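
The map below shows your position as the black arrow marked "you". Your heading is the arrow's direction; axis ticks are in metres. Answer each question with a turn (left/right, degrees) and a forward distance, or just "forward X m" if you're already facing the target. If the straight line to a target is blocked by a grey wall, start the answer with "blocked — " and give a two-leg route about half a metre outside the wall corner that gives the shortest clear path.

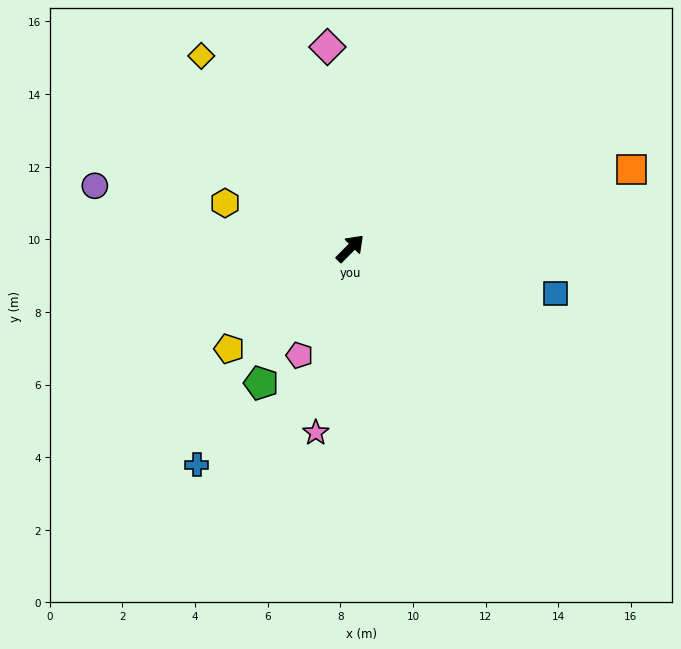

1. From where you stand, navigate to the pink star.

turn right 146°, forward 5.2 m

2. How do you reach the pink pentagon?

turn right 161°, forward 3.3 m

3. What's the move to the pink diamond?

turn left 51°, forward 5.6 m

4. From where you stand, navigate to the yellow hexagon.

turn left 115°, forward 3.7 m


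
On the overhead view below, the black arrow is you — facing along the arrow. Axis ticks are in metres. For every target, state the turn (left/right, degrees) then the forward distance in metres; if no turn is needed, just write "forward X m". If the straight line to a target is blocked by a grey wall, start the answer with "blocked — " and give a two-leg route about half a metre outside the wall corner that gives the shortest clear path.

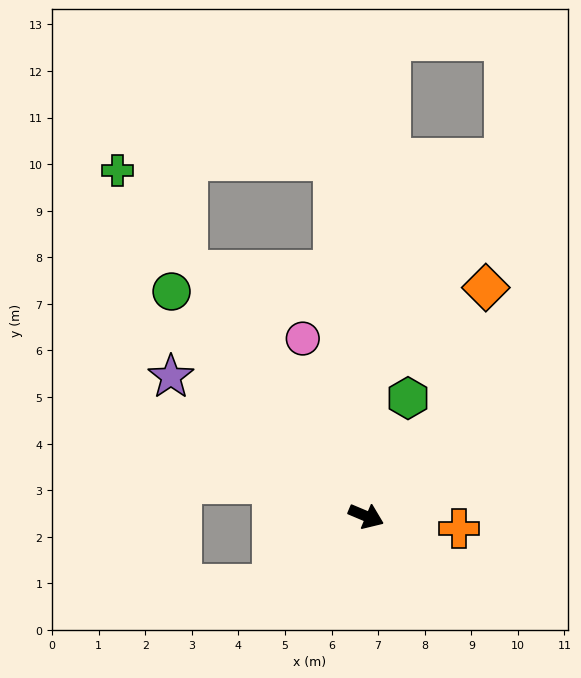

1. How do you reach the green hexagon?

turn left 93°, forward 2.7 m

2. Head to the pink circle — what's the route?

turn left 132°, forward 4.0 m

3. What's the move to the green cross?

turn left 149°, forward 9.1 m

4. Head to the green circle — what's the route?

turn left 154°, forward 6.4 m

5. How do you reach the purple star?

turn left 167°, forward 5.2 m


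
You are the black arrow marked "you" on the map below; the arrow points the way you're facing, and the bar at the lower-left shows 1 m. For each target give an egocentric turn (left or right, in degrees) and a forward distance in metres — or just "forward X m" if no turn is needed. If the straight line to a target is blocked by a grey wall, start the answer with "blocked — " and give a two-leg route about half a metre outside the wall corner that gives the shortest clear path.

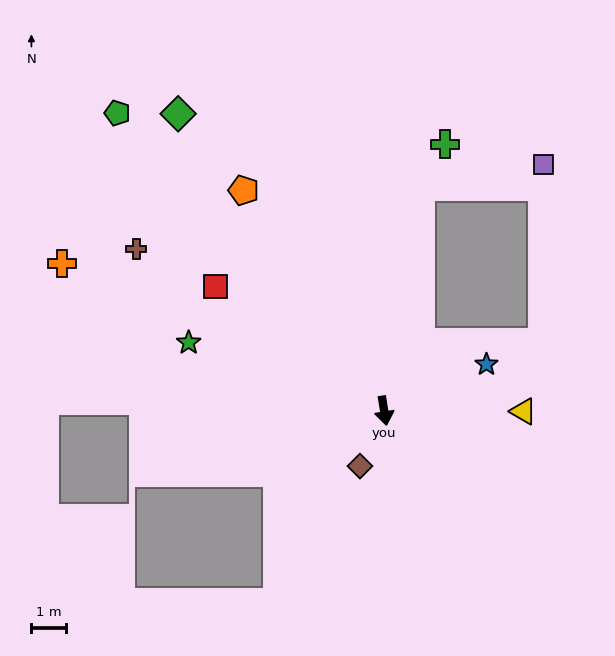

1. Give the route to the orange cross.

turn right 124°, forward 10.2 m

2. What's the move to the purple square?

blocked — turn left 162°, forward 6.5 m, then turn right 71°, forward 3.6 m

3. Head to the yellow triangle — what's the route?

turn left 81°, forward 4.0 m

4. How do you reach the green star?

turn right 118°, forward 6.0 m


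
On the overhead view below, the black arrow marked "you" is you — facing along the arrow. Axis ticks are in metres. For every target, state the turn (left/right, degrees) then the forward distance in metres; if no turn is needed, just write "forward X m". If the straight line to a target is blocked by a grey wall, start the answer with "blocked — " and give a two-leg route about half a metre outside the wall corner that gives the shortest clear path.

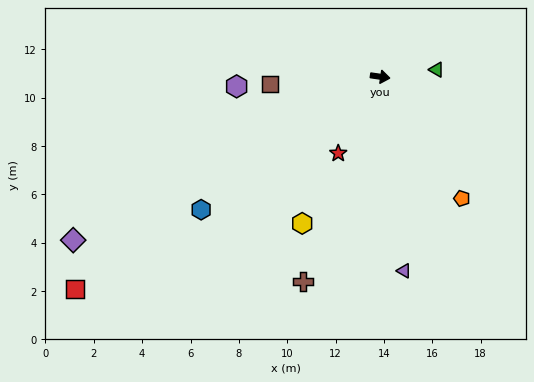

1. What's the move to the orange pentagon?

turn right 48°, forward 6.1 m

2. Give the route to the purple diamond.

turn right 144°, forward 14.4 m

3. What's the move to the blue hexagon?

turn right 135°, forward 9.2 m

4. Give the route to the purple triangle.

turn right 75°, forward 8.1 m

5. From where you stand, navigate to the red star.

turn right 110°, forward 3.6 m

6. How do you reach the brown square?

turn right 168°, forward 4.6 m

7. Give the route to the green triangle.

turn left 15°, forward 2.4 m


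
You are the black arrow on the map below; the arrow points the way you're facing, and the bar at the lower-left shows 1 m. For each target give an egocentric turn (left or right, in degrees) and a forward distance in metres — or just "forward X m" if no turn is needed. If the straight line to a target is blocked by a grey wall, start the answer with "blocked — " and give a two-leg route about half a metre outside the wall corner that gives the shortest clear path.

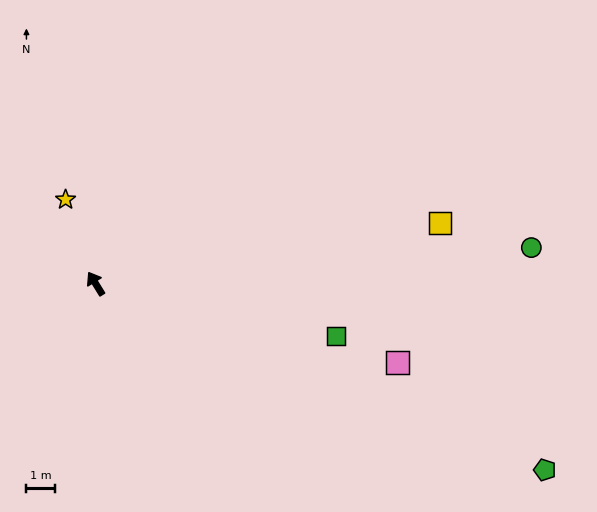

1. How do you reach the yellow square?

turn right 112°, forward 12.0 m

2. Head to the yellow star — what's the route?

turn right 12°, forward 3.1 m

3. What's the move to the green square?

turn right 134°, forward 8.5 m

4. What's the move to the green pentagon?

turn right 144°, forward 16.7 m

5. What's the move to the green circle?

turn right 117°, forward 15.0 m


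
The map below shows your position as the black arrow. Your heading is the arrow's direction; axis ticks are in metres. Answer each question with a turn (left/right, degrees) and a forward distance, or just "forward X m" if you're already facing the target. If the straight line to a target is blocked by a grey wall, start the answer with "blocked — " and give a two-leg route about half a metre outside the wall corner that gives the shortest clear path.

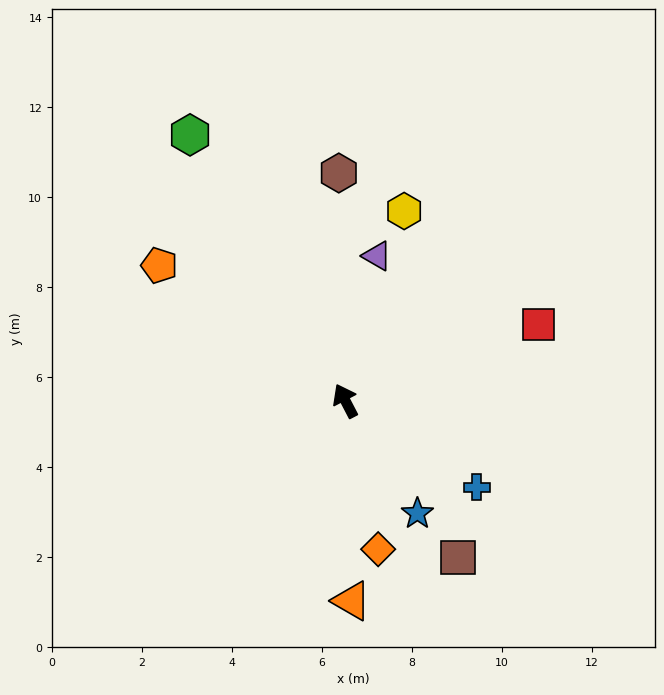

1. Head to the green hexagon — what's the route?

turn left 3°, forward 6.8 m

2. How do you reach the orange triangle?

turn left 154°, forward 4.4 m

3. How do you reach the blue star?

turn right 175°, forward 3.0 m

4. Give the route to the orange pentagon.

turn left 26°, forward 5.1 m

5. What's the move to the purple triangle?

turn right 40°, forward 3.3 m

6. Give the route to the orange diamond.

turn left 165°, forward 3.4 m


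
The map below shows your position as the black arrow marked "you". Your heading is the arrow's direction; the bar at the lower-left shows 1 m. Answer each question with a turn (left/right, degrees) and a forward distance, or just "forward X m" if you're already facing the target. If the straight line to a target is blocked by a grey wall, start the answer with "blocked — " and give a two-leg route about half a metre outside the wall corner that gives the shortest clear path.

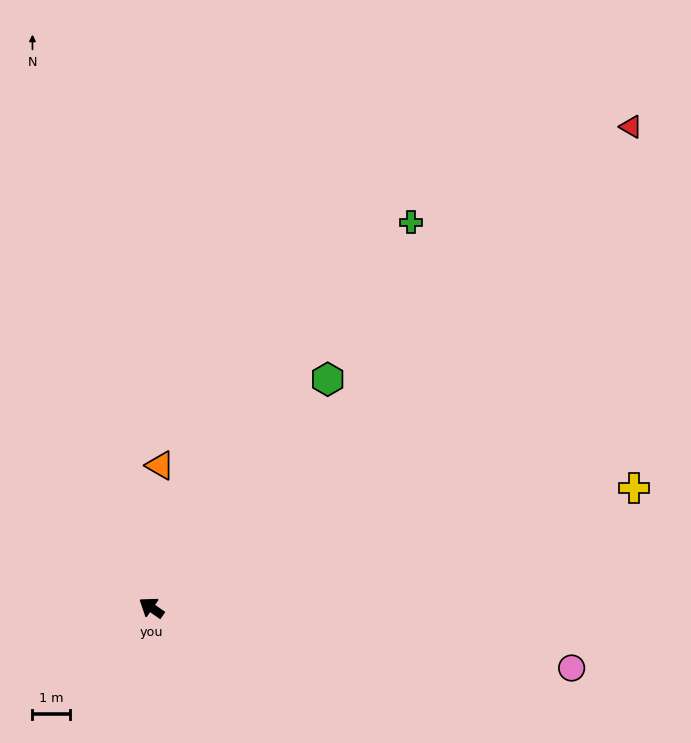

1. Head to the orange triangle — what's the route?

turn right 59°, forward 3.8 m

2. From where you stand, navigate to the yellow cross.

turn right 131°, forward 13.4 m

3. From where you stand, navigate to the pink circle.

turn right 153°, forward 11.4 m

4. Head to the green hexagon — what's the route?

turn right 93°, forward 7.8 m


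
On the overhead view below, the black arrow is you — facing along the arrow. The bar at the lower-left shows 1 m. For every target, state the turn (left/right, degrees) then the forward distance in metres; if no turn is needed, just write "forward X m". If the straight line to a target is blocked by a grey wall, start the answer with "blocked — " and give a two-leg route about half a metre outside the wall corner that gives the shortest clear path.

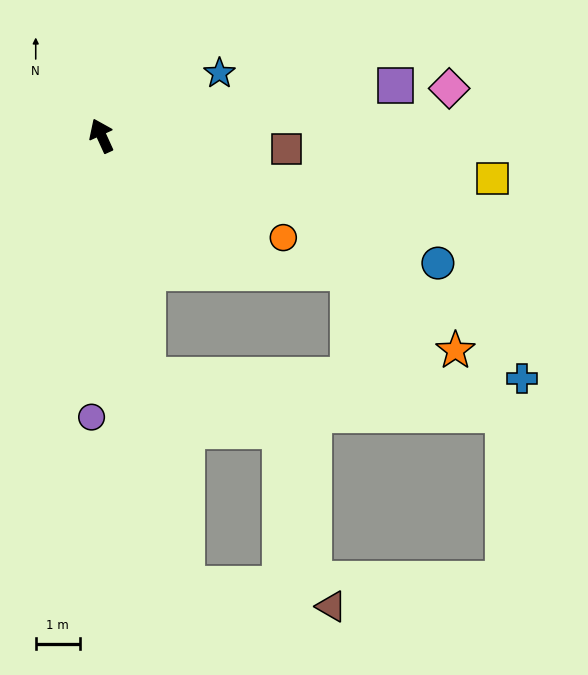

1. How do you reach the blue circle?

turn right 135°, forward 8.2 m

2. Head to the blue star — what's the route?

turn right 87°, forward 3.0 m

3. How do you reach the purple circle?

turn left 153°, forward 6.4 m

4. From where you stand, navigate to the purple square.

turn right 105°, forward 6.8 m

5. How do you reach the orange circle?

turn right 144°, forward 4.8 m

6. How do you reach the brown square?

turn right 119°, forward 4.2 m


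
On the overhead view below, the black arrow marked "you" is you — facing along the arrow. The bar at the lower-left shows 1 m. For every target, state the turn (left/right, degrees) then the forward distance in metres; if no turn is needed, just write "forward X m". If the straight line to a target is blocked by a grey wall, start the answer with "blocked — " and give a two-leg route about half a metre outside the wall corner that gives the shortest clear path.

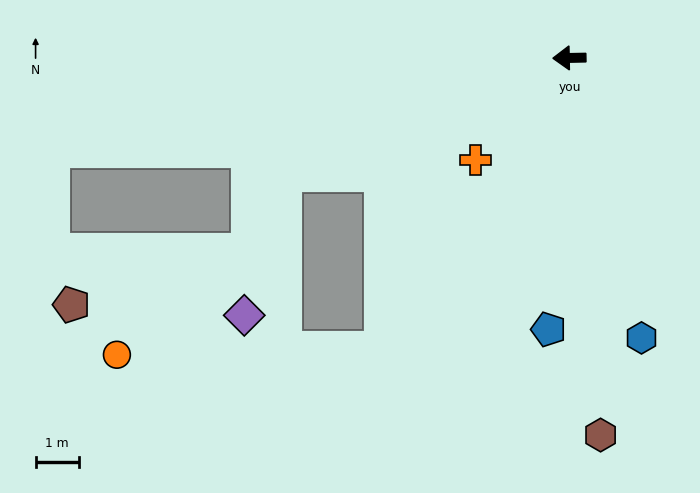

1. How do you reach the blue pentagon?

turn left 85°, forward 6.3 m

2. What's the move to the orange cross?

turn left 46°, forward 3.2 m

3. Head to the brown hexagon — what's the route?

turn left 94°, forward 8.8 m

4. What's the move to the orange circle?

blocked — turn left 56°, forward 8.1 m, then turn right 56°, forward 6.2 m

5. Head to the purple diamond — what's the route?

blocked — turn left 21°, forward 7.2 m, then turn left 52°, forward 3.4 m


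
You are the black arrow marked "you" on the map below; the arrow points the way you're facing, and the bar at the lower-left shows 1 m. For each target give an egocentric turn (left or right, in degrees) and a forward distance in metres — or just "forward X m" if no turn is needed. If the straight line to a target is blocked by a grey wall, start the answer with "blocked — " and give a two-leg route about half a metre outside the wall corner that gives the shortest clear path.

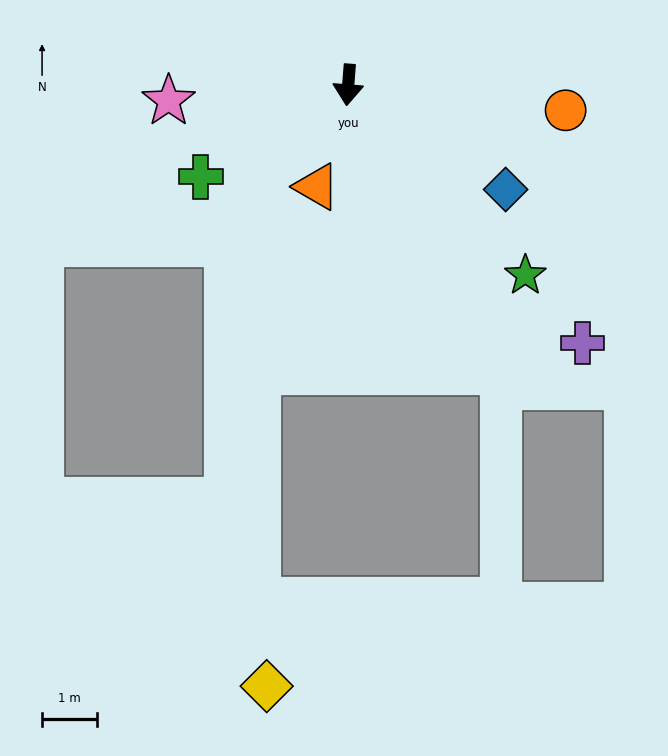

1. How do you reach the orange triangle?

turn right 13°, forward 2.0 m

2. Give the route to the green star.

turn left 47°, forward 4.8 m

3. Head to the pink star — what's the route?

turn right 80°, forward 3.3 m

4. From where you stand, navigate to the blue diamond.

turn left 61°, forward 3.5 m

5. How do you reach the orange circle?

turn left 88°, forward 4.0 m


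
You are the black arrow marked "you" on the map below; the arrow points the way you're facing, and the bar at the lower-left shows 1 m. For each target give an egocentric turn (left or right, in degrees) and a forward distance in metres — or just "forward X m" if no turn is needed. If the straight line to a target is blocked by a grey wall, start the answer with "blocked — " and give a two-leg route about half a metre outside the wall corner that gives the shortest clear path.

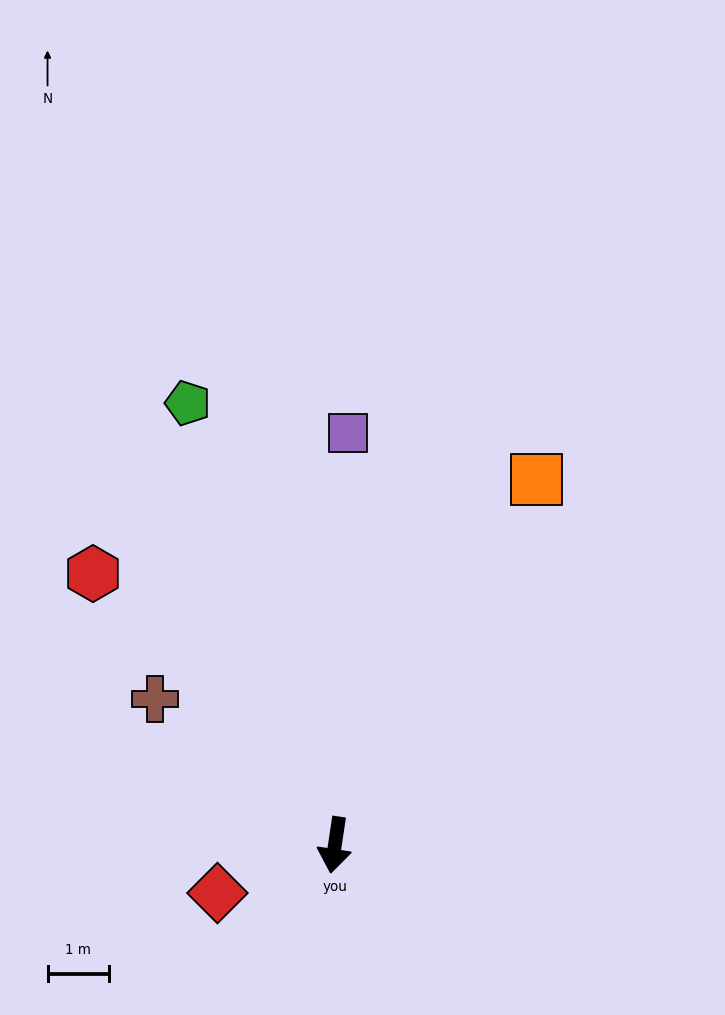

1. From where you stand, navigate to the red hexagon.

turn right 130°, forward 5.9 m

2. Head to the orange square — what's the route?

turn left 160°, forward 6.8 m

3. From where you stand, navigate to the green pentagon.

turn right 153°, forward 7.6 m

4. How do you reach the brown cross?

turn right 120°, forward 3.8 m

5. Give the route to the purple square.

turn right 173°, forward 6.7 m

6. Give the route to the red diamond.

turn right 59°, forward 2.1 m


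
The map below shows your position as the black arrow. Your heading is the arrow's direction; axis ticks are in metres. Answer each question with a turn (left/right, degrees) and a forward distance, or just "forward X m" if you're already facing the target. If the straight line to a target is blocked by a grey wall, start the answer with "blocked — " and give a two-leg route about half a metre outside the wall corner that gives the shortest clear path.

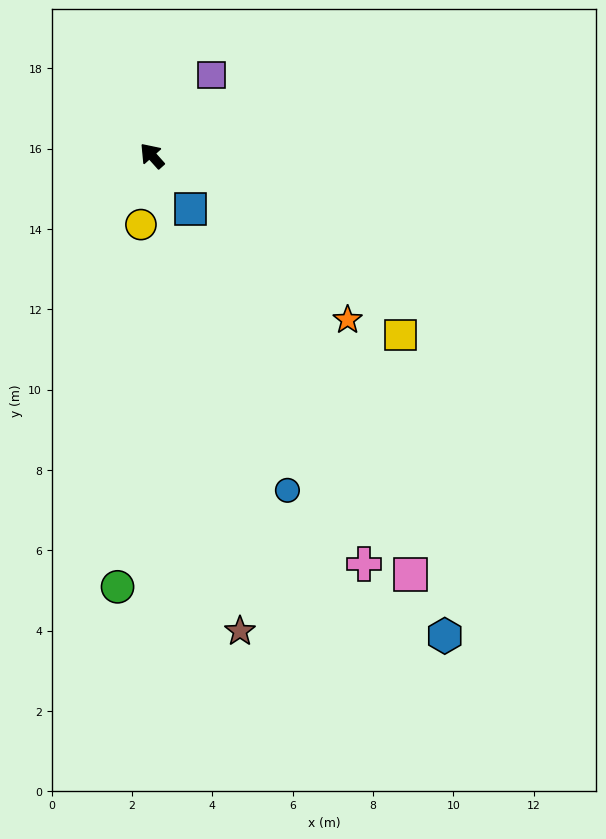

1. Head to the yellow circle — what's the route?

turn left 129°, forward 1.7 m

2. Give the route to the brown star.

turn left 149°, forward 12.0 m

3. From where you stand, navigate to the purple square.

turn right 78°, forward 2.5 m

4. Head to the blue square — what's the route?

turn left 174°, forward 1.6 m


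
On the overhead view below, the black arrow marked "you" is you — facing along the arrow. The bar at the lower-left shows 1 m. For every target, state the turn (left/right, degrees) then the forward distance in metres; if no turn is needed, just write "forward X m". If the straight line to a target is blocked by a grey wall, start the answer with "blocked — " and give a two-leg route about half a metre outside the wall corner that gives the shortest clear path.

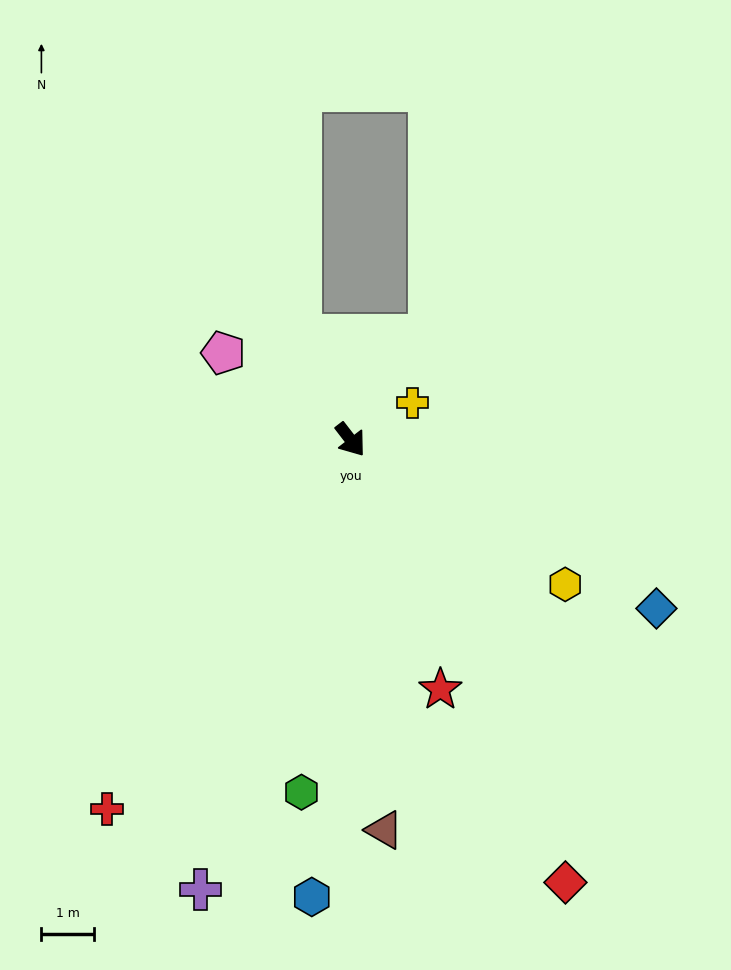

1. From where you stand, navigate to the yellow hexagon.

turn left 18°, forward 4.9 m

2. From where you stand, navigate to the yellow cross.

turn left 83°, forward 1.4 m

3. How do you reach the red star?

turn right 18°, forward 5.1 m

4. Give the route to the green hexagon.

turn right 46°, forward 6.8 m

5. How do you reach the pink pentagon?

turn right 162°, forward 2.9 m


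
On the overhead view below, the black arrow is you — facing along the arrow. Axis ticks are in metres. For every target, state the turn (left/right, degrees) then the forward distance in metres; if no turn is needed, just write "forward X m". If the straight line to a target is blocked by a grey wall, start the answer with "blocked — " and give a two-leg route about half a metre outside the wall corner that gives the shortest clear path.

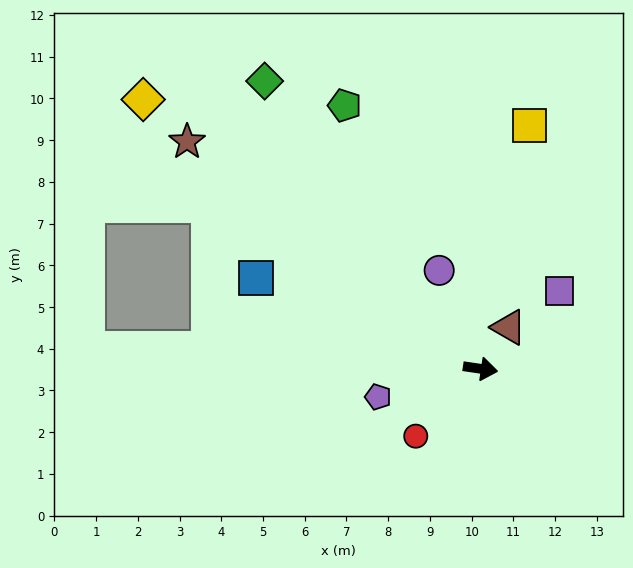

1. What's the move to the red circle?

turn right 125°, forward 2.2 m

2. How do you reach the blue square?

turn left 166°, forward 5.8 m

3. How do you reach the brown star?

turn left 151°, forward 8.9 m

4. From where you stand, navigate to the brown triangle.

turn left 64°, forward 1.2 m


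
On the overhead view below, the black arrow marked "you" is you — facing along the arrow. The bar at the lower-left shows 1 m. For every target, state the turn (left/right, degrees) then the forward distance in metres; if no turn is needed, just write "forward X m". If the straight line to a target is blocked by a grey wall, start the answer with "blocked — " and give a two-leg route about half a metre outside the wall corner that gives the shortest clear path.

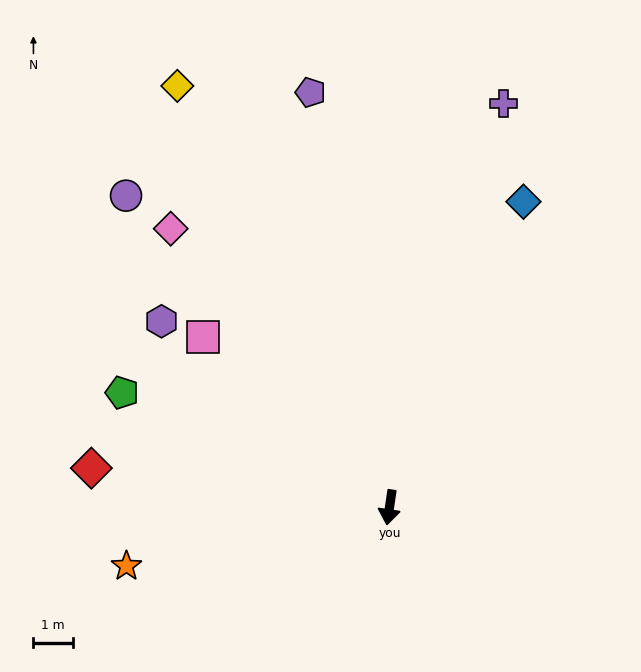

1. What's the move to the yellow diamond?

turn right 145°, forward 12.0 m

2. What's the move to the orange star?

turn right 69°, forward 6.8 m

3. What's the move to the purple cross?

turn left 173°, forward 10.6 m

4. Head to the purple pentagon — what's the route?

turn right 161°, forward 10.7 m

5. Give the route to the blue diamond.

turn left 165°, forward 8.5 m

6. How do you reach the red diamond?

turn right 89°, forward 7.6 m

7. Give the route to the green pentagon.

turn right 105°, forward 7.4 m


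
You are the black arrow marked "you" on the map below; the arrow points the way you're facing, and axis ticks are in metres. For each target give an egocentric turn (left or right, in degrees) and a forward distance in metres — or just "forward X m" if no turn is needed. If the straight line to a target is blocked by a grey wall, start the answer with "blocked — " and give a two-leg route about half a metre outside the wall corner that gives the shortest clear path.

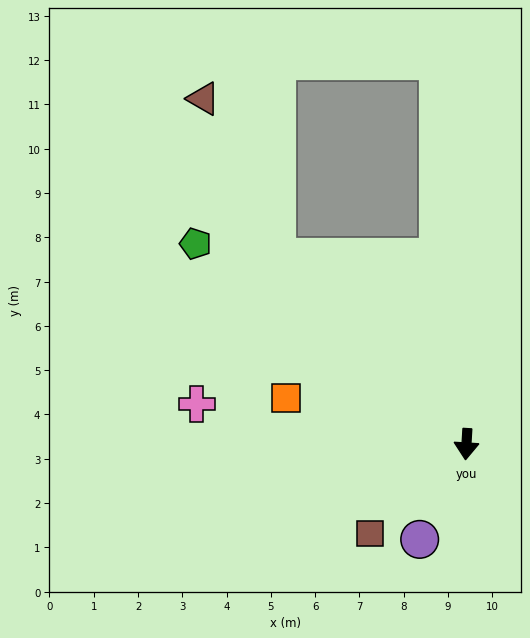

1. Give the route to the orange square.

turn right 101°, forward 4.2 m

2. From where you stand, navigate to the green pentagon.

turn right 123°, forward 7.6 m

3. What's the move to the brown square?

turn right 44°, forward 3.0 m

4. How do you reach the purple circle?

turn right 23°, forward 2.4 m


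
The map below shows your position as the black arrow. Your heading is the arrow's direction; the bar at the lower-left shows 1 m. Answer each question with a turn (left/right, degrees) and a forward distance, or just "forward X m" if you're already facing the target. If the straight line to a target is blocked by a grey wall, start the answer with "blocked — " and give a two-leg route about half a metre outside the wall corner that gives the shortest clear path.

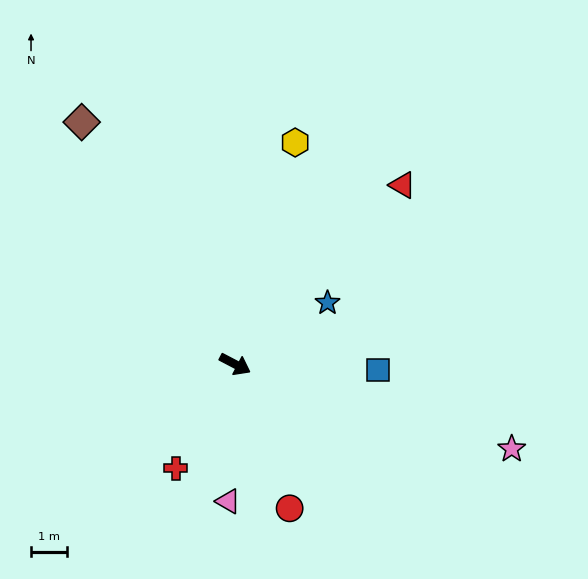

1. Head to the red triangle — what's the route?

turn left 75°, forward 6.7 m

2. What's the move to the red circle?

turn right 42°, forward 4.2 m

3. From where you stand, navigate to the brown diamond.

turn left 150°, forward 7.9 m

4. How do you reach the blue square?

turn left 25°, forward 3.9 m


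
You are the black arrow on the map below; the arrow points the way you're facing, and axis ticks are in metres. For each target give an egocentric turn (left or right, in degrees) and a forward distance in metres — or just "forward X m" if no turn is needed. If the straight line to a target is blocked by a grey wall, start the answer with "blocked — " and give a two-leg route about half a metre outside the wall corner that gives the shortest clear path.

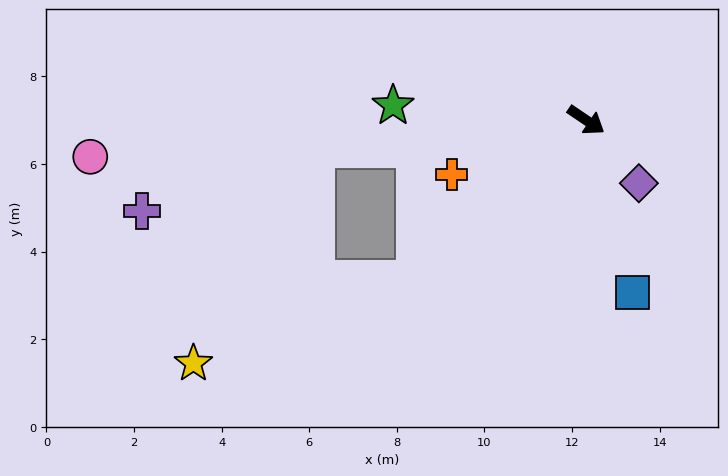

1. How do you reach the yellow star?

blocked — turn right 103°, forward 5.3 m, then turn right 22°, forward 5.4 m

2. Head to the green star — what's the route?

turn right 150°, forward 4.4 m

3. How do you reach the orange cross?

turn right 124°, forward 3.3 m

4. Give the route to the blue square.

turn right 41°, forward 4.1 m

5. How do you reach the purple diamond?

turn right 16°, forward 1.9 m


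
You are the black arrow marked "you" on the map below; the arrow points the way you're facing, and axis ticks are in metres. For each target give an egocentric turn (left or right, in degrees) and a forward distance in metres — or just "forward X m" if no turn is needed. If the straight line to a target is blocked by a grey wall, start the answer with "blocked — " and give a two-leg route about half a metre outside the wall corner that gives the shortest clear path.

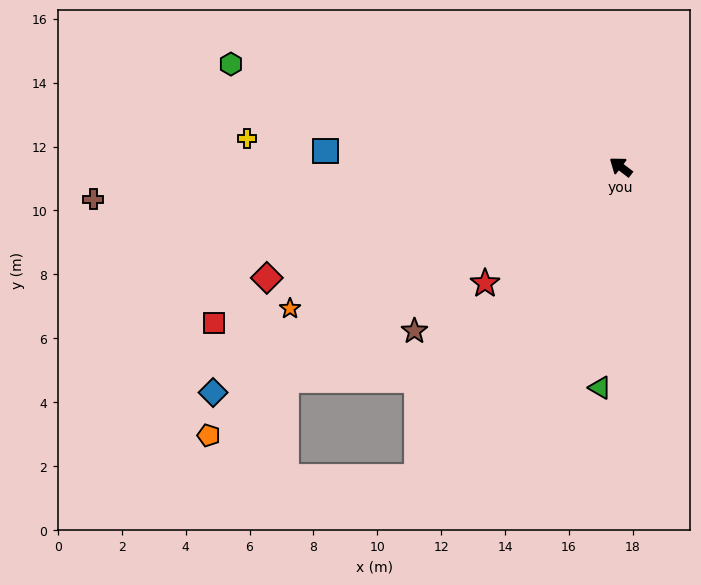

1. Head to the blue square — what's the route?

turn left 34°, forward 9.3 m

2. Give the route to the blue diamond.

turn left 66°, forward 14.6 m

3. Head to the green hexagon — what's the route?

turn left 23°, forward 12.6 m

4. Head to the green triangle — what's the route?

turn left 122°, forward 6.9 m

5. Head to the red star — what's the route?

turn left 78°, forward 5.6 m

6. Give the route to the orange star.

turn left 60°, forward 11.3 m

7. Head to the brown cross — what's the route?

turn left 41°, forward 16.5 m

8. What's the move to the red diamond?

turn left 55°, forward 11.6 m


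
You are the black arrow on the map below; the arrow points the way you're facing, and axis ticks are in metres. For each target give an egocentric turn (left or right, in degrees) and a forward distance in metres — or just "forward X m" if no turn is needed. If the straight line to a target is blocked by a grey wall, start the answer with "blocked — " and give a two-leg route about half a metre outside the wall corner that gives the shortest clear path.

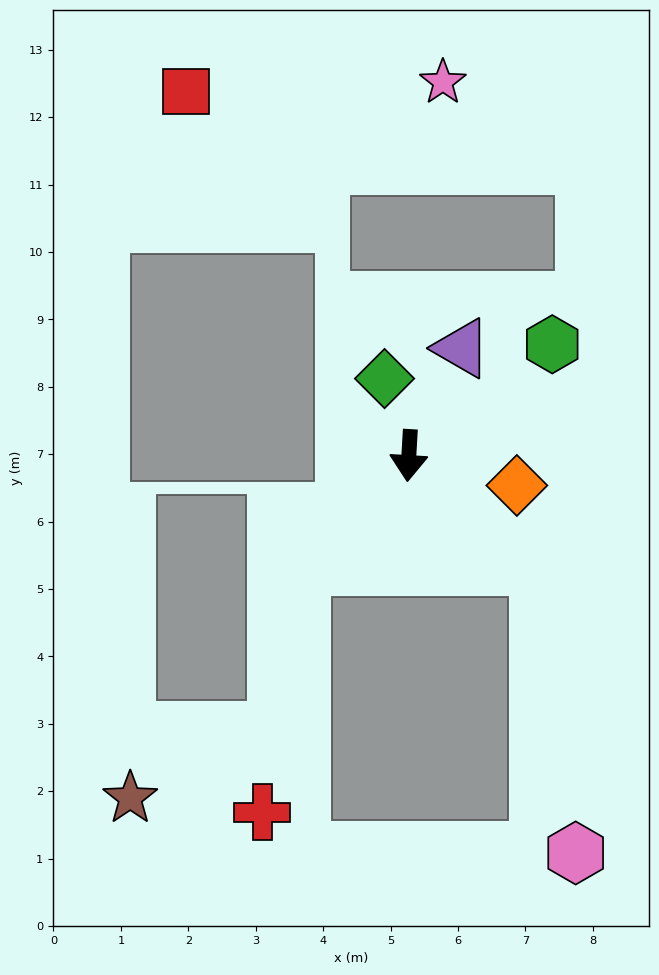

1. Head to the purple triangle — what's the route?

turn left 157°, forward 1.8 m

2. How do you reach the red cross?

blocked — turn right 41°, forward 2.3 m, then turn left 35°, forward 3.7 m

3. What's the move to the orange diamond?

turn left 78°, forward 1.7 m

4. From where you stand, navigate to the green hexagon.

turn left 131°, forward 2.7 m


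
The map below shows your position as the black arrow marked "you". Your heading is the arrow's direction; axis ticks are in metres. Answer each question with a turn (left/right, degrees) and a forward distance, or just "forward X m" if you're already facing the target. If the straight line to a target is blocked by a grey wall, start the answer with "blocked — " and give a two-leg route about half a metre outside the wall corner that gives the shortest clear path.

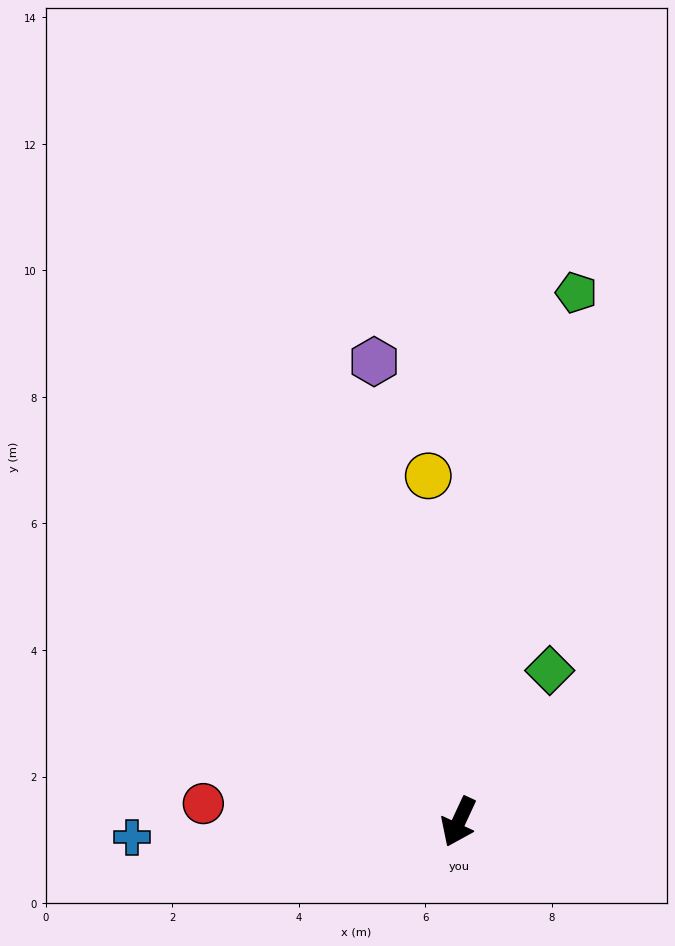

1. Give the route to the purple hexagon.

turn right 145°, forward 7.4 m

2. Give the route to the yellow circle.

turn right 150°, forward 5.5 m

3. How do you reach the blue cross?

turn right 62°, forward 5.2 m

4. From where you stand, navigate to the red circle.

turn right 69°, forward 4.0 m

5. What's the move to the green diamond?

turn left 174°, forward 2.8 m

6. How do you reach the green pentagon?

turn right 168°, forward 8.6 m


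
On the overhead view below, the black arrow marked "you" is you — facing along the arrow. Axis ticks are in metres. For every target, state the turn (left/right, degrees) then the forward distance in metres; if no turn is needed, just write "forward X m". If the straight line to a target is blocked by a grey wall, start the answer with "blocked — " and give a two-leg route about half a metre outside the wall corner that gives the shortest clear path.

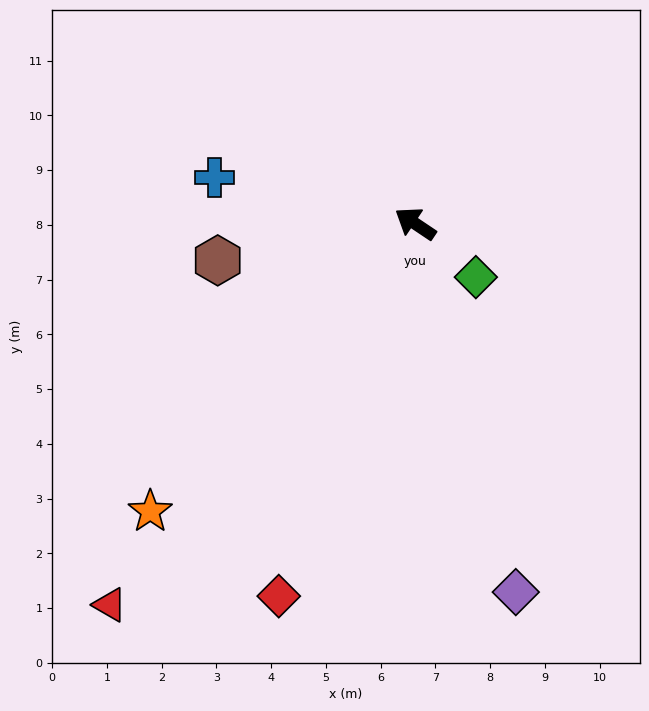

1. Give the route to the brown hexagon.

turn left 44°, forward 3.7 m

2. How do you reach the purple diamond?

turn left 139°, forward 7.0 m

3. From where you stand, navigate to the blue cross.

turn left 21°, forward 3.8 m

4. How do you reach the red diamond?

turn left 104°, forward 7.2 m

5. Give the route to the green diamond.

turn left 172°, forward 1.5 m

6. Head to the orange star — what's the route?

turn left 81°, forward 7.1 m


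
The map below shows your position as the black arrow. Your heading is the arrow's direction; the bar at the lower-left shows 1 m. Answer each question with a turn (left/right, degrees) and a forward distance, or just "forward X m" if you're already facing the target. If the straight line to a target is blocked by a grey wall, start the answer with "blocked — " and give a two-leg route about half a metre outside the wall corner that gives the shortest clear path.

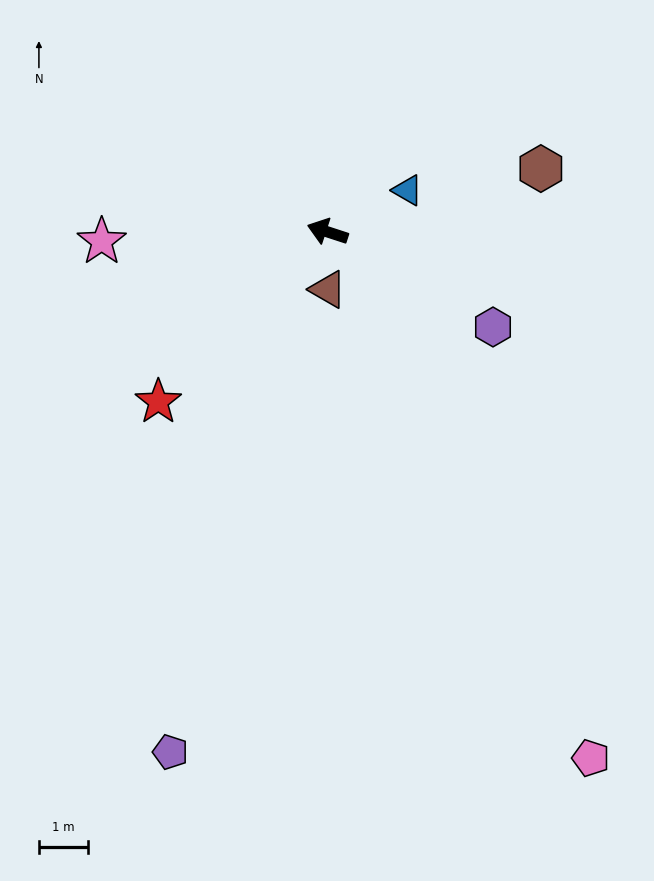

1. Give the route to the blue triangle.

turn right 134°, forward 1.8 m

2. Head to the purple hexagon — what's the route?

turn left 168°, forward 3.9 m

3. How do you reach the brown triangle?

turn left 108°, forward 1.2 m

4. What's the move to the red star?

turn left 63°, forward 4.9 m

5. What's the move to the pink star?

turn left 20°, forward 4.6 m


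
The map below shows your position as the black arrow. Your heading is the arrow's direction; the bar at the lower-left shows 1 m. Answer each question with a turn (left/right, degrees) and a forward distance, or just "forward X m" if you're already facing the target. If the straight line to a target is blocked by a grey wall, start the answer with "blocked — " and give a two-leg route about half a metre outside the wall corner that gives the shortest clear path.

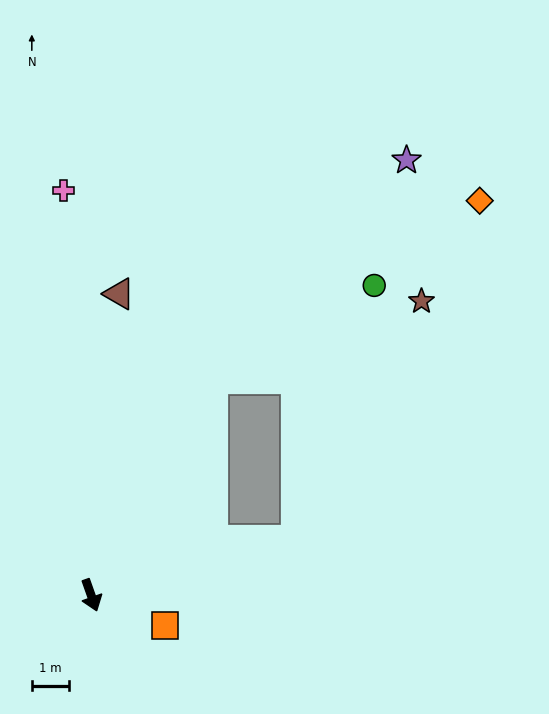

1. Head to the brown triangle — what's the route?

turn left 155°, forward 8.1 m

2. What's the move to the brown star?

blocked — turn left 131°, forward 6.6 m, then turn right 40°, forward 5.9 m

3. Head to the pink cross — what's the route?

turn left 164°, forward 10.8 m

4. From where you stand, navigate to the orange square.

turn left 48°, forward 2.1 m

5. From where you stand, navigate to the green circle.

blocked — turn left 131°, forward 6.6 m, then turn right 31°, forward 5.0 m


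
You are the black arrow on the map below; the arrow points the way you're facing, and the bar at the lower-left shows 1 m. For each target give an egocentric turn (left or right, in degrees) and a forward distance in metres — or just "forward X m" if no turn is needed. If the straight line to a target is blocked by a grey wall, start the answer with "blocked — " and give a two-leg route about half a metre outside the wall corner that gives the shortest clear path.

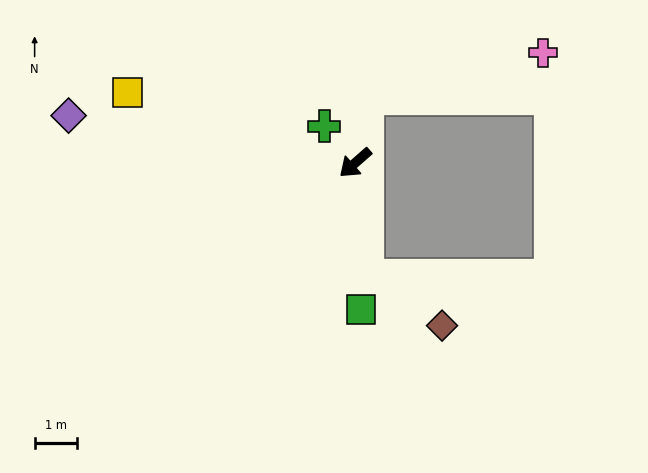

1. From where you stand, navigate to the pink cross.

blocked — turn right 140°, forward 1.6 m, then turn right 67°, forward 4.3 m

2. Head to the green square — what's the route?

turn left 51°, forward 3.5 m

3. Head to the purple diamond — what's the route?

turn right 51°, forward 6.9 m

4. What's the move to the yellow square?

turn right 59°, forward 5.6 m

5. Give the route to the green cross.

turn right 91°, forward 1.1 m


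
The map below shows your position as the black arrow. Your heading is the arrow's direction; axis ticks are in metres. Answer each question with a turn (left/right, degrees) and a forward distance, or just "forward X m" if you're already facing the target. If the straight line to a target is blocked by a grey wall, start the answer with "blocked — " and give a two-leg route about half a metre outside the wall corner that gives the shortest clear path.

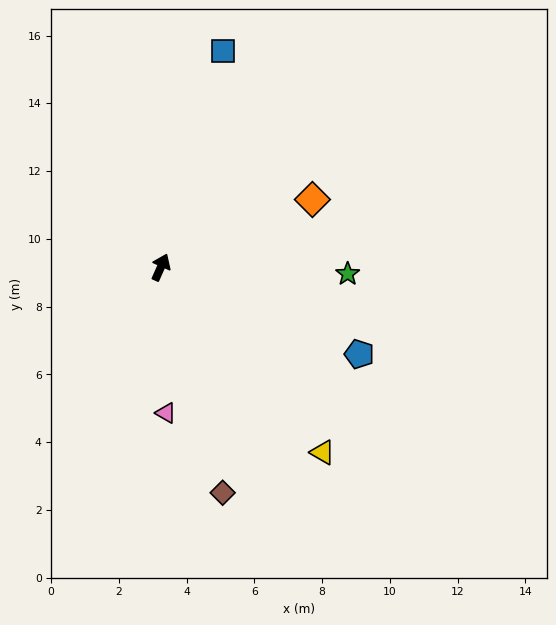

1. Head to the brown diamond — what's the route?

turn right 141°, forward 6.9 m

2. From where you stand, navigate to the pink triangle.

turn right 154°, forward 4.3 m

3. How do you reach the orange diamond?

turn right 42°, forward 4.9 m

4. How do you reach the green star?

turn right 68°, forward 5.5 m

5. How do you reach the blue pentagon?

turn right 90°, forward 6.4 m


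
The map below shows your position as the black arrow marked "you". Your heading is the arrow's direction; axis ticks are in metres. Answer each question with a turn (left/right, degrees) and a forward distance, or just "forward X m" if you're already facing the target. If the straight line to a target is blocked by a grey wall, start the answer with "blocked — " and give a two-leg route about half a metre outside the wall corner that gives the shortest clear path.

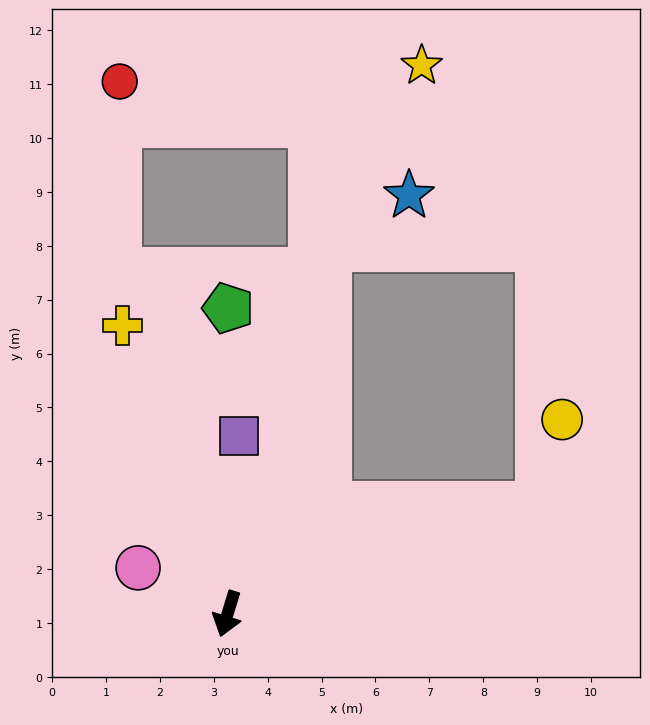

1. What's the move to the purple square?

turn right 167°, forward 3.3 m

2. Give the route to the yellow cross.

turn right 143°, forward 5.7 m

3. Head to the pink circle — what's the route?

turn right 100°, forward 1.9 m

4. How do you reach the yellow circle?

blocked — turn left 126°, forward 6.1 m, then turn left 56°, forward 1.6 m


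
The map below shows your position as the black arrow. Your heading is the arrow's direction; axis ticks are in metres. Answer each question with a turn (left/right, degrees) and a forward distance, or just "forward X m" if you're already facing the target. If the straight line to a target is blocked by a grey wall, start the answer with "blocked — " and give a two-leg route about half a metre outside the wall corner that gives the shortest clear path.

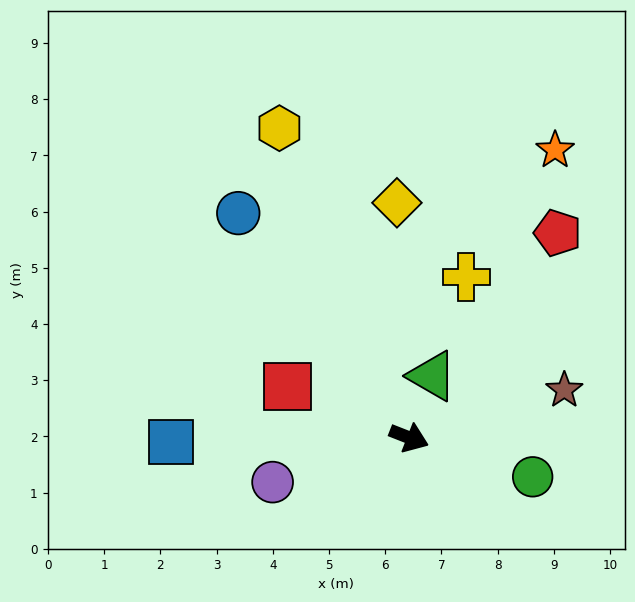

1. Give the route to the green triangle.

turn left 91°, forward 1.2 m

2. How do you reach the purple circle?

turn right 141°, forward 2.6 m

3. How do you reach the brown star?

turn left 38°, forward 2.9 m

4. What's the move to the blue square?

turn right 158°, forward 4.2 m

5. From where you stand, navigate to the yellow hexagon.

turn left 134°, forward 6.0 m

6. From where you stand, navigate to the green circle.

turn left 4°, forward 2.3 m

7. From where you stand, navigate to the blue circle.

turn left 149°, forward 5.0 m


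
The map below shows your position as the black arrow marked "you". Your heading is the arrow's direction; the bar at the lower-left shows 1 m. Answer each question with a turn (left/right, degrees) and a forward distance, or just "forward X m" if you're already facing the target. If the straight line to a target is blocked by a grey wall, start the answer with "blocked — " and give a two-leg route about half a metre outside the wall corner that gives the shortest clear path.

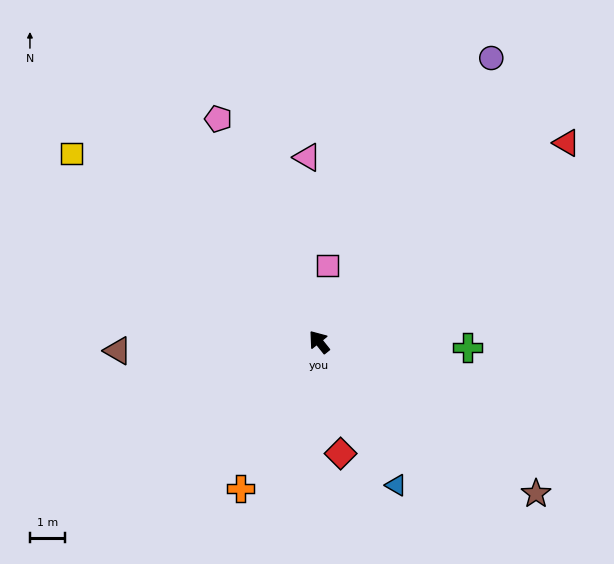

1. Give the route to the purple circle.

turn right 70°, forward 9.4 m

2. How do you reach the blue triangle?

turn left 170°, forward 4.6 m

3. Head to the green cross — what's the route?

turn right 131°, forward 4.2 m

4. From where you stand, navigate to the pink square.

turn right 45°, forward 2.2 m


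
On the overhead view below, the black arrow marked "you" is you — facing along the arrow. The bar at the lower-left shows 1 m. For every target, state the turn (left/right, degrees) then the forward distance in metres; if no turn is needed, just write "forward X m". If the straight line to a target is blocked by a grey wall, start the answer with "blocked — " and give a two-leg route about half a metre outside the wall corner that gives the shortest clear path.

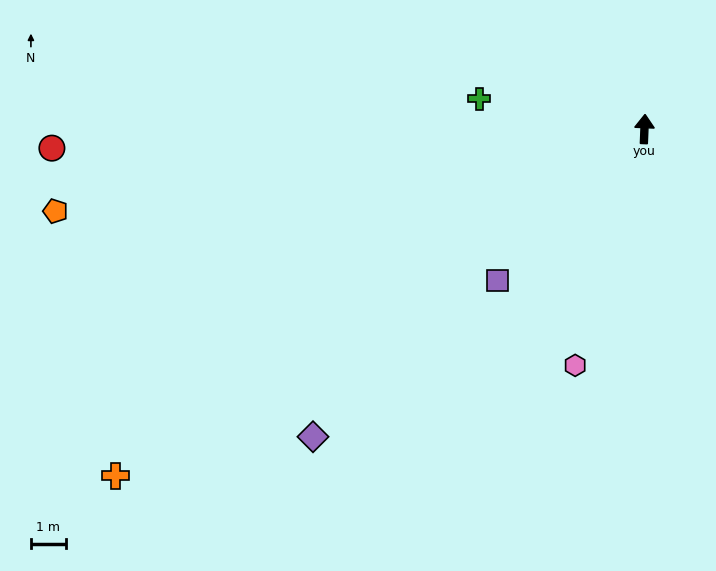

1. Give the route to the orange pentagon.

turn left 100°, forward 17.0 m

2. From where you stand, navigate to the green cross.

turn left 82°, forward 4.8 m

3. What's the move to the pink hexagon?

turn left 166°, forward 7.1 m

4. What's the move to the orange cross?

turn left 126°, forward 18.1 m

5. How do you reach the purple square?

turn left 138°, forward 6.0 m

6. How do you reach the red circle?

turn left 94°, forward 17.0 m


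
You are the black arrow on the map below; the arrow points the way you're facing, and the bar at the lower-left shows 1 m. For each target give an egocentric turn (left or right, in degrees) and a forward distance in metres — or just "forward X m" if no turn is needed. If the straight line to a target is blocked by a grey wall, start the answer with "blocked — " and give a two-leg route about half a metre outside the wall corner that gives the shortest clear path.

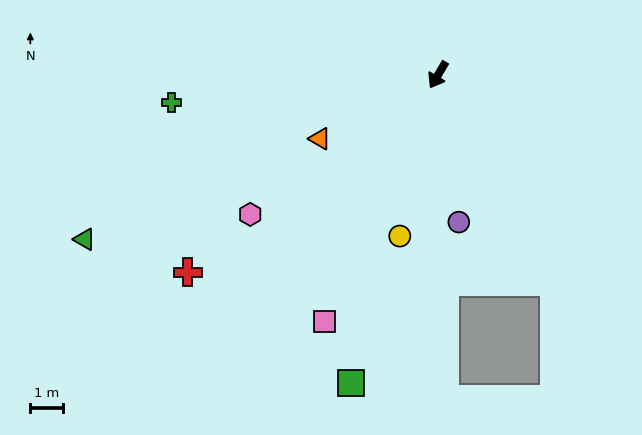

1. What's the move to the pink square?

turn left 6°, forward 8.2 m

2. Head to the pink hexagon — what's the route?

turn right 23°, forward 7.1 m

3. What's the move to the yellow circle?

turn left 17°, forward 5.0 m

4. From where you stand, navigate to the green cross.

turn right 53°, forward 8.1 m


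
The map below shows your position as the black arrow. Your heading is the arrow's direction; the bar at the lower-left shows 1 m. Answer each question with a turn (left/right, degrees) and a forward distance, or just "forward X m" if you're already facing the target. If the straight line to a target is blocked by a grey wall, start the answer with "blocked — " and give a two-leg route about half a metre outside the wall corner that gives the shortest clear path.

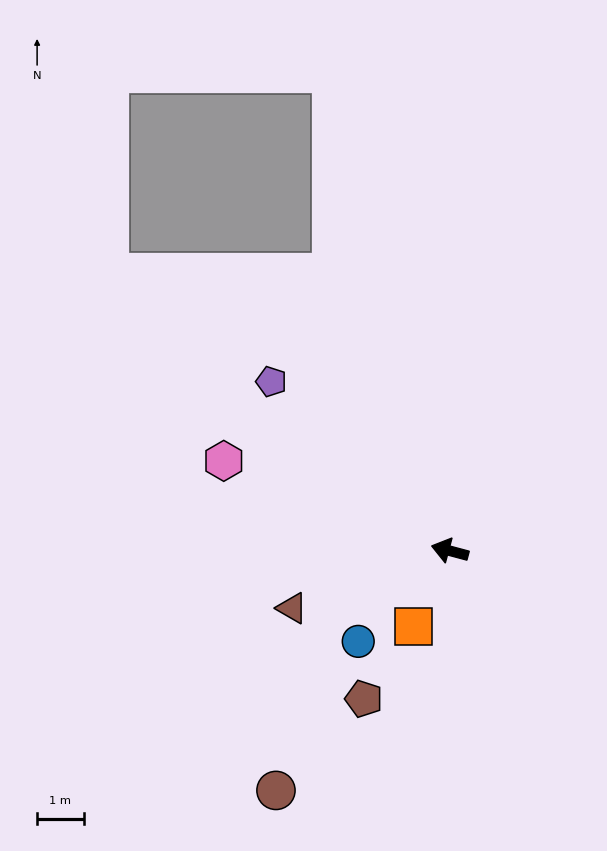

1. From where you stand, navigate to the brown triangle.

turn left 35°, forward 3.6 m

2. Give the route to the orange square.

turn left 79°, forward 1.8 m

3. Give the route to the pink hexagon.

turn right 7°, forward 5.2 m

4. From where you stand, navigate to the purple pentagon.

turn right 29°, forward 5.3 m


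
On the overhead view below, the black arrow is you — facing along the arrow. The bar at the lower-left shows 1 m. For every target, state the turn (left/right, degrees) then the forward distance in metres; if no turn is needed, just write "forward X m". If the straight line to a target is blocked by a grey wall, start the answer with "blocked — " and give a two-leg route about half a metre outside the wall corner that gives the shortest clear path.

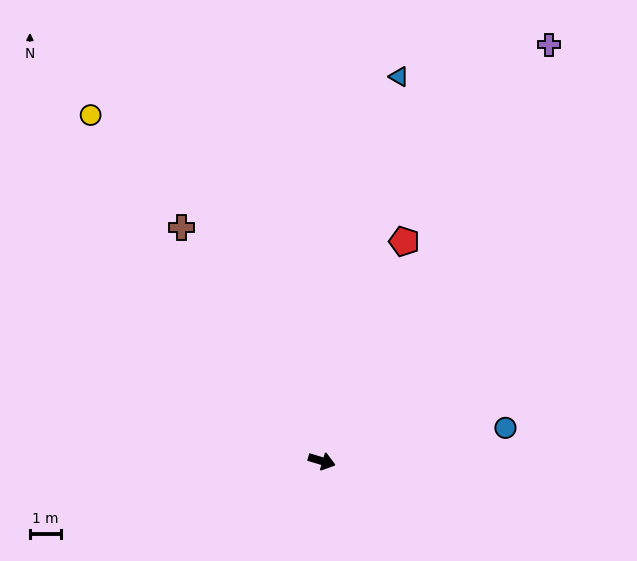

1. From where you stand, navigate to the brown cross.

turn left 138°, forward 8.7 m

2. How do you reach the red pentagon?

turn left 86°, forward 7.5 m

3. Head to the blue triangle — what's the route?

turn left 95°, forward 12.5 m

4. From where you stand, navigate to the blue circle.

turn left 27°, forward 5.9 m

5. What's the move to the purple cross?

turn left 78°, forward 15.1 m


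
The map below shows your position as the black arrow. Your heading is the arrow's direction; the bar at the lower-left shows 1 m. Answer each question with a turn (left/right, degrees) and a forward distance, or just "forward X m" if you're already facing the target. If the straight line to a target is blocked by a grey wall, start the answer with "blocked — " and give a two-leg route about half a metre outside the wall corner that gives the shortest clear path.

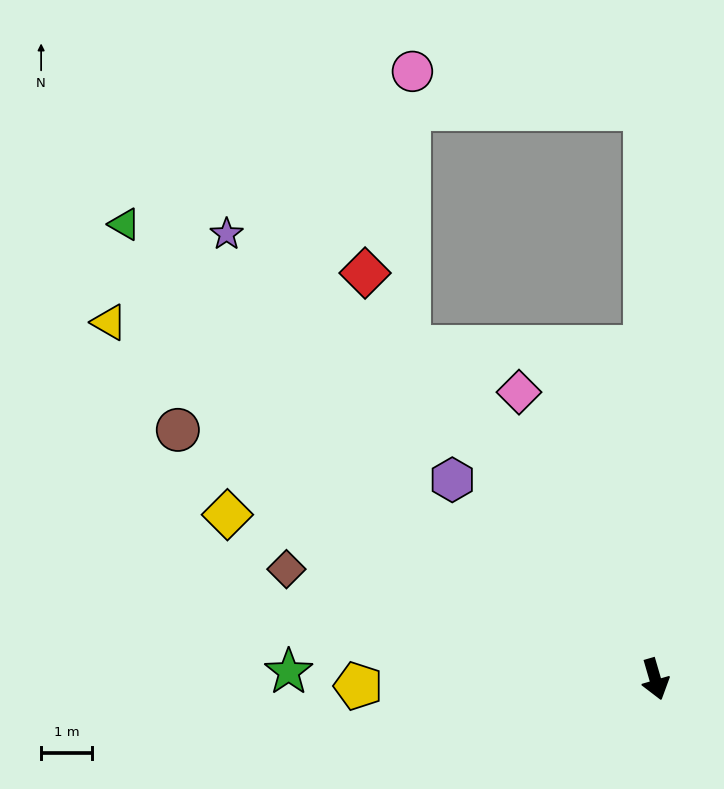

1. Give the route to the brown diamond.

turn right 123°, forward 7.6 m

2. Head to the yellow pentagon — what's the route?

turn right 105°, forward 5.8 m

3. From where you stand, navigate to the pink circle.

blocked — turn right 160°, forward 8.1 m, then turn right 37°, forward 5.4 m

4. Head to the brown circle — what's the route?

turn right 134°, forward 10.6 m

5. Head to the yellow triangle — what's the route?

turn right 139°, forward 12.8 m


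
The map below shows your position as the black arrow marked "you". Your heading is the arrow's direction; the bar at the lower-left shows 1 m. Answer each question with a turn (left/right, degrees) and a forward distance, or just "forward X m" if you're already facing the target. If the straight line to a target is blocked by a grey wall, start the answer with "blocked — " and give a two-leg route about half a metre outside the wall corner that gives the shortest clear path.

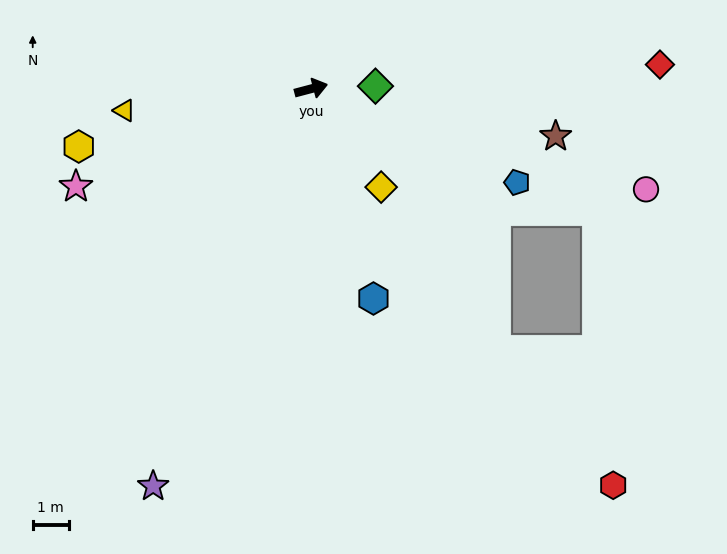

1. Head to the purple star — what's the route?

turn right 126°, forward 11.9 m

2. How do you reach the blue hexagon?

turn right 88°, forward 6.1 m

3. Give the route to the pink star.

turn right 172°, forward 7.1 m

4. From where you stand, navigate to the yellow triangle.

turn left 172°, forward 5.2 m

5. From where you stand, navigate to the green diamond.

turn right 12°, forward 1.8 m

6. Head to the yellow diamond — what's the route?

turn right 69°, forward 3.4 m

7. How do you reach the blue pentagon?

turn right 39°, forward 6.3 m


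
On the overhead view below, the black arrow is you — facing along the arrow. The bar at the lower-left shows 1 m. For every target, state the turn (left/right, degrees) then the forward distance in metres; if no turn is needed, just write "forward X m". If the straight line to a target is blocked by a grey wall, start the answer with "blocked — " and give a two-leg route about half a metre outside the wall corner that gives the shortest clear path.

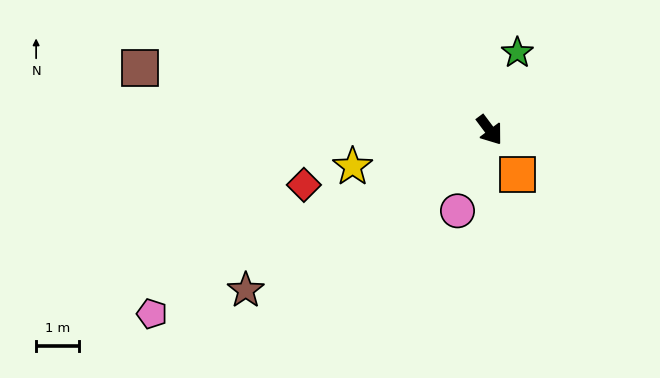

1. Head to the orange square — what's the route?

turn right 4°, forward 1.2 m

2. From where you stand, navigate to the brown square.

turn right 137°, forward 8.3 m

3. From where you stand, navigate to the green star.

turn left 123°, forward 1.9 m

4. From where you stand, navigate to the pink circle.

turn right 58°, forward 2.0 m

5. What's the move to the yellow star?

turn right 112°, forward 3.3 m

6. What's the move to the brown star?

turn right 94°, forward 6.8 m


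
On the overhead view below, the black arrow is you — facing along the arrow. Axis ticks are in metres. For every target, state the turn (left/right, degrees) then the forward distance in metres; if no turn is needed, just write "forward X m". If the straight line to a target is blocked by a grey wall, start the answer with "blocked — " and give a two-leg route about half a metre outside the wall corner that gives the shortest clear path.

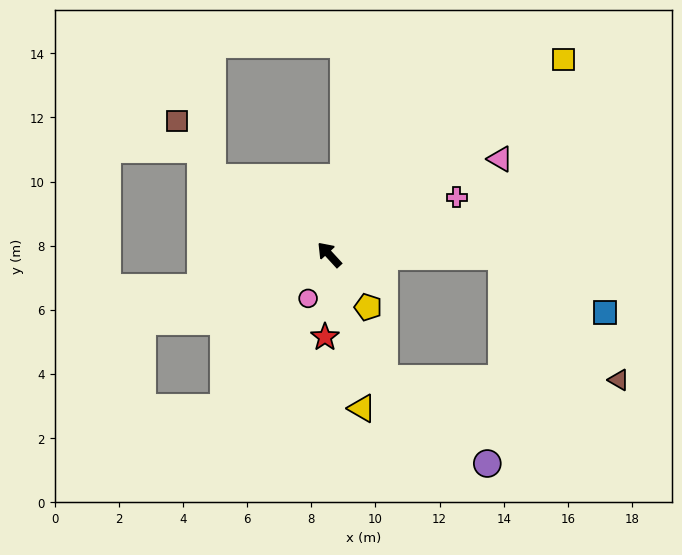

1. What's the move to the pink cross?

turn right 108°, forward 4.4 m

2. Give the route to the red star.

turn left 134°, forward 2.6 m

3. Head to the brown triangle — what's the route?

blocked — turn right 133°, forward 5.4 m, then turn right 46°, forward 5.3 m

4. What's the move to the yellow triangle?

turn left 149°, forward 4.9 m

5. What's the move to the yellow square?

turn right 93°, forward 9.5 m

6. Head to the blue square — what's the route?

blocked — turn right 133°, forward 5.4 m, then turn right 28°, forward 3.7 m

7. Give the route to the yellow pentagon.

turn left 174°, forward 2.0 m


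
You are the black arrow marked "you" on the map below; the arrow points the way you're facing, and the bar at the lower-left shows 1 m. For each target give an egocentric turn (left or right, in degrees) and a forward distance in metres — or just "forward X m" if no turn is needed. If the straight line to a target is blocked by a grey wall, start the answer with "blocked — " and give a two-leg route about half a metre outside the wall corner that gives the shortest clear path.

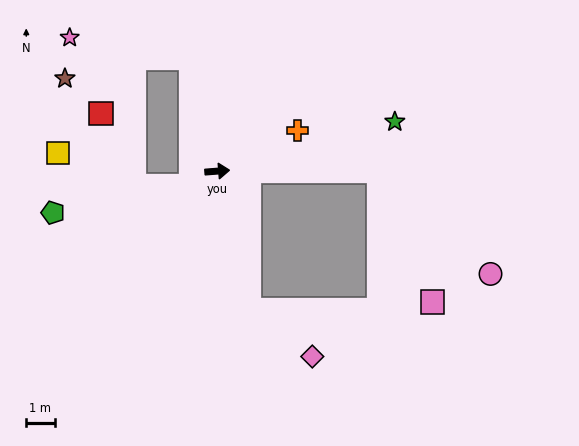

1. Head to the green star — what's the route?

turn left 11°, forward 6.5 m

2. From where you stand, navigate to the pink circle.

blocked — turn right 4°, forward 5.7 m, then turn right 43°, forward 5.4 m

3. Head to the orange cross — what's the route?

turn left 23°, forward 3.2 m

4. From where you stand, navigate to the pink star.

blocked — turn left 99°, forward 4.1 m, then turn left 67°, forward 4.3 m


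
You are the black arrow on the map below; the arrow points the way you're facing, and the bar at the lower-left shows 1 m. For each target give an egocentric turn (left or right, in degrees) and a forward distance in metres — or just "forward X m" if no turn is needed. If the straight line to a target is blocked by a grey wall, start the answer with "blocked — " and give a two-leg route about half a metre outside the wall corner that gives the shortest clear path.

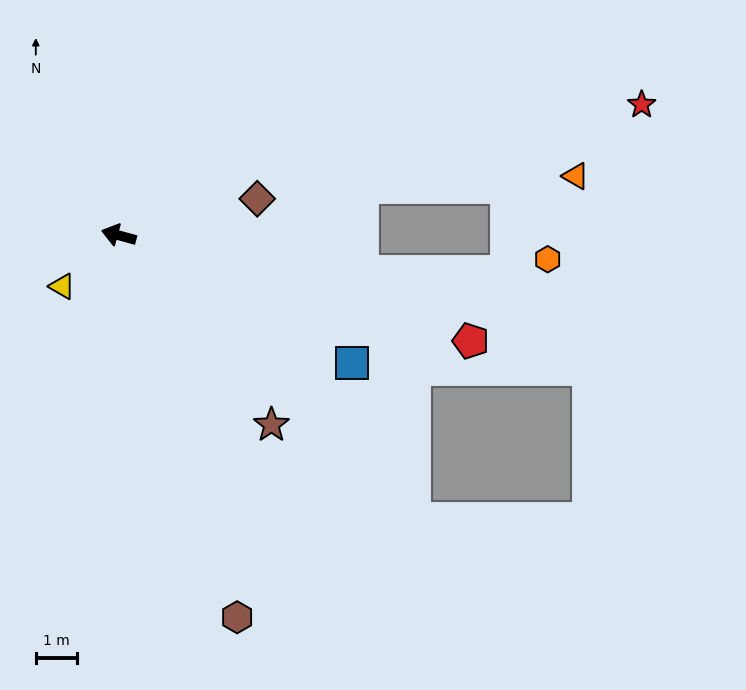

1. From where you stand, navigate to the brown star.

turn left 144°, forward 5.9 m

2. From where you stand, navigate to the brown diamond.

turn right 150°, forward 3.5 m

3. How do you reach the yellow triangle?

turn left 57°, forward 1.9 m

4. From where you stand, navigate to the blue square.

turn left 167°, forward 6.5 m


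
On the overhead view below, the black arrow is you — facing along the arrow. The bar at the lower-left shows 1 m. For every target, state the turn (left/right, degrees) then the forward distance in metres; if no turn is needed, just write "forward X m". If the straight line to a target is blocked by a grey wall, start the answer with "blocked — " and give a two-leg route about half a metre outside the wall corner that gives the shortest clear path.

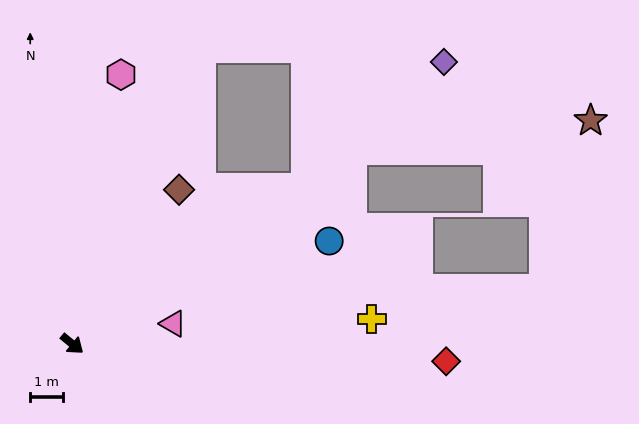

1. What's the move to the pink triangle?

turn left 51°, forward 3.1 m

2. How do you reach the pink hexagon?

turn left 119°, forward 8.2 m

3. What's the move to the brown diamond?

turn left 95°, forward 5.6 m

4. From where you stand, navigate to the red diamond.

turn left 37°, forward 11.3 m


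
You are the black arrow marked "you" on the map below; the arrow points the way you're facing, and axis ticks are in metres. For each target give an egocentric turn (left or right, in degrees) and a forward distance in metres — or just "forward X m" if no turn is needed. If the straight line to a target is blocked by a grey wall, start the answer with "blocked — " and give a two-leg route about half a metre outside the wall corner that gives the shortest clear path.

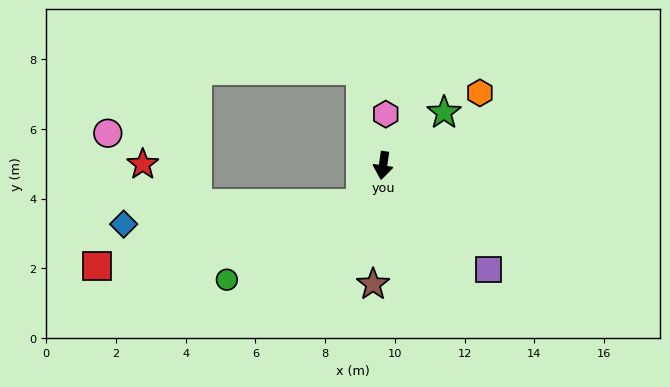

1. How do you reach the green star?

turn left 139°, forward 2.3 m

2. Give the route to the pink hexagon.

turn right 175°, forward 1.5 m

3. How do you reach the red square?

blocked — turn right 22°, forward 1.3 m, then turn right 46°, forward 7.8 m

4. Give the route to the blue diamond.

blocked — turn right 22°, forward 1.3 m, then turn right 55°, forward 6.8 m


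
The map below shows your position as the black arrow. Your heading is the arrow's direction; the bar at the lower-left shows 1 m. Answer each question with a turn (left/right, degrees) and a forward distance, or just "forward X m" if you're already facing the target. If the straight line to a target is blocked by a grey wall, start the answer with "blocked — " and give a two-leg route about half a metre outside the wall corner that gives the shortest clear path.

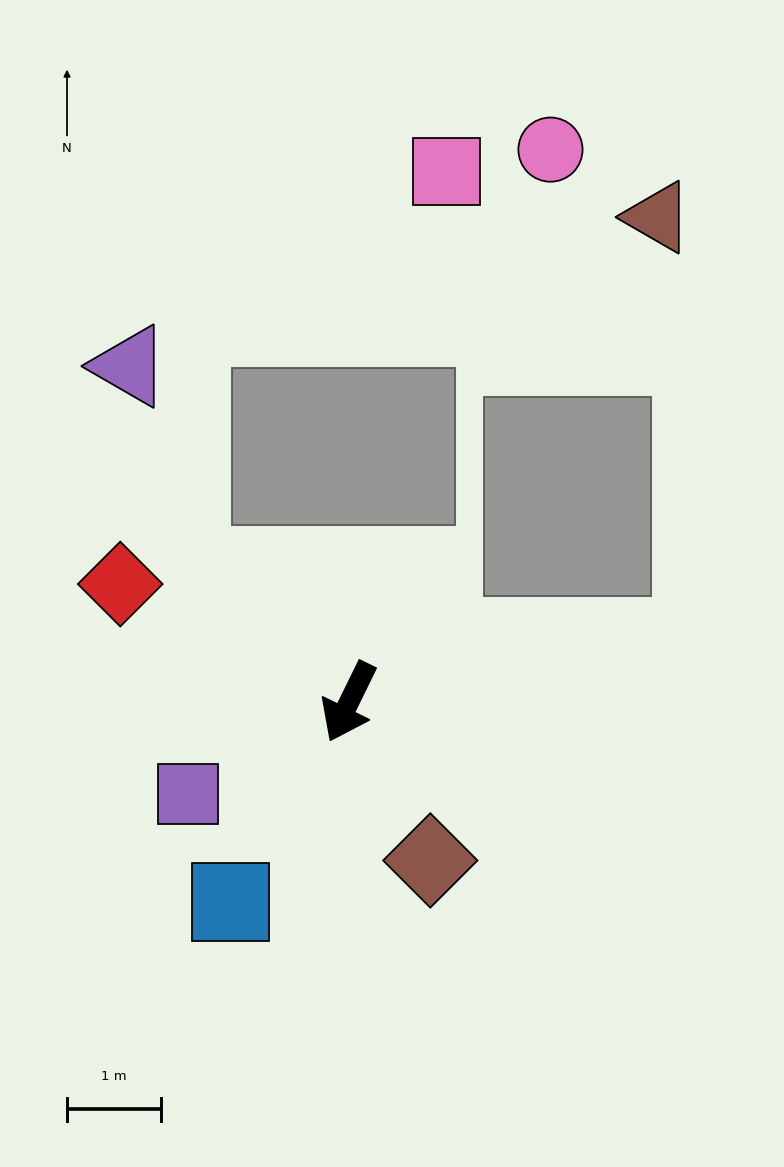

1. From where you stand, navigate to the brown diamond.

turn left 53°, forward 1.9 m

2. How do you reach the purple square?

turn right 34°, forward 2.0 m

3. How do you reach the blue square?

turn right 5°, forward 2.5 m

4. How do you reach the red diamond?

turn right 91°, forward 2.7 m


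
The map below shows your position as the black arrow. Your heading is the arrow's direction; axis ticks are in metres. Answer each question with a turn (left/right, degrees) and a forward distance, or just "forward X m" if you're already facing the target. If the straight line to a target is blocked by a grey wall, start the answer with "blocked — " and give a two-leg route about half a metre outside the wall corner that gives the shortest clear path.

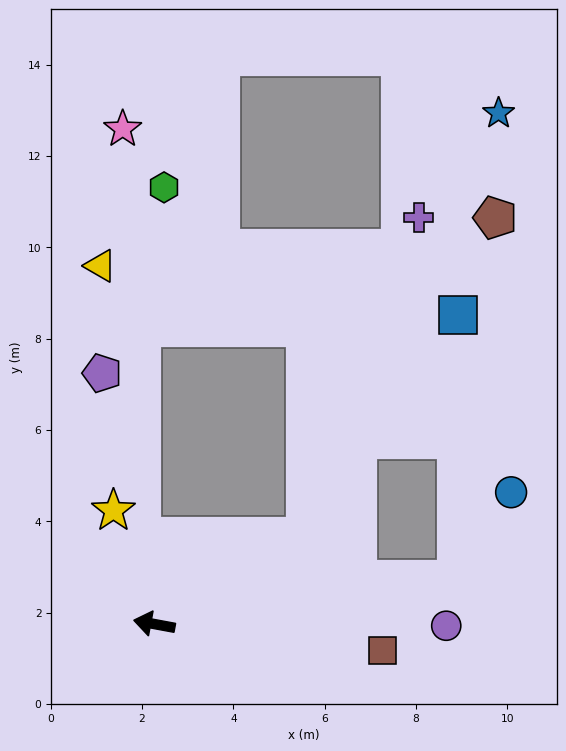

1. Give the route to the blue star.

blocked — turn right 139°, forward 3.8 m, then turn left 35°, forward 10.2 m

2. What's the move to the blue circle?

blocked — turn right 161°, forward 6.7 m, then turn left 49°, forward 2.2 m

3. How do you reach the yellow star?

turn right 60°, forward 2.6 m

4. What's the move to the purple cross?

blocked — turn right 139°, forward 3.8 m, then turn left 40°, forward 7.4 m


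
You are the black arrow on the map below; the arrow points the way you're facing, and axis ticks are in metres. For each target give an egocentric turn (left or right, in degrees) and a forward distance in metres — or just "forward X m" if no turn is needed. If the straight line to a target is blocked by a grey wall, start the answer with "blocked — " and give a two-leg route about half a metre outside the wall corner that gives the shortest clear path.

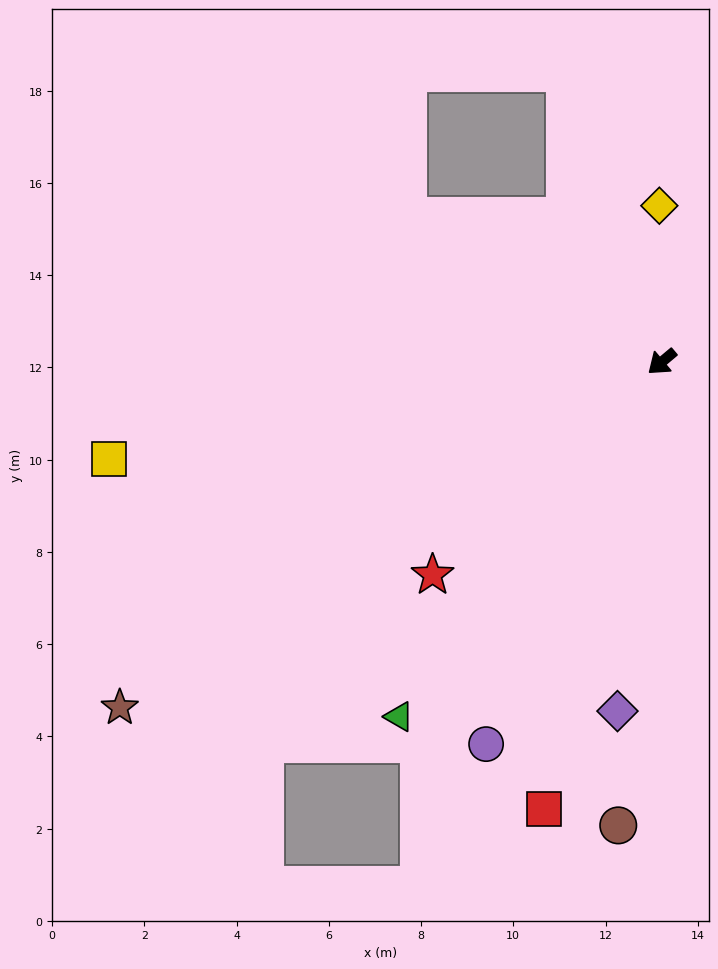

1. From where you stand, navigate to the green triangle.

turn left 13°, forward 9.6 m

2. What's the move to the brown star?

turn right 8°, forward 13.9 m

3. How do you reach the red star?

turn left 3°, forward 6.8 m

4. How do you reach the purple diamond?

turn left 43°, forward 7.6 m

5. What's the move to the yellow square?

turn right 30°, forward 12.2 m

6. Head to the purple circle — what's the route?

turn left 25°, forward 9.1 m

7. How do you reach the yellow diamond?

turn right 129°, forward 3.4 m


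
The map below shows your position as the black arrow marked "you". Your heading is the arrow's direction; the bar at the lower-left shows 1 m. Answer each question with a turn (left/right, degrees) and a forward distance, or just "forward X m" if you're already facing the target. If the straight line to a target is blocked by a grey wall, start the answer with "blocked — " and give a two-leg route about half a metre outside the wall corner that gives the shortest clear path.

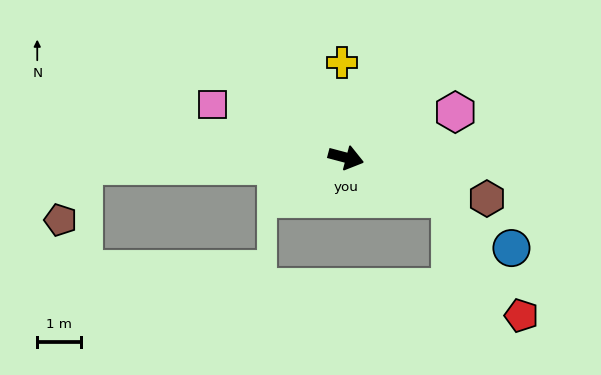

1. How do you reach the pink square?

turn left 173°, forward 3.3 m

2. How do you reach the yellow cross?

turn left 107°, forward 2.2 m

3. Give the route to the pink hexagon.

turn left 38°, forward 2.7 m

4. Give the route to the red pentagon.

blocked — turn right 7°, forward 2.5 m, then turn right 37°, forward 3.1 m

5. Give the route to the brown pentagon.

blocked — turn right 163°, forward 5.9 m, then turn left 64°, forward 1.3 m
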